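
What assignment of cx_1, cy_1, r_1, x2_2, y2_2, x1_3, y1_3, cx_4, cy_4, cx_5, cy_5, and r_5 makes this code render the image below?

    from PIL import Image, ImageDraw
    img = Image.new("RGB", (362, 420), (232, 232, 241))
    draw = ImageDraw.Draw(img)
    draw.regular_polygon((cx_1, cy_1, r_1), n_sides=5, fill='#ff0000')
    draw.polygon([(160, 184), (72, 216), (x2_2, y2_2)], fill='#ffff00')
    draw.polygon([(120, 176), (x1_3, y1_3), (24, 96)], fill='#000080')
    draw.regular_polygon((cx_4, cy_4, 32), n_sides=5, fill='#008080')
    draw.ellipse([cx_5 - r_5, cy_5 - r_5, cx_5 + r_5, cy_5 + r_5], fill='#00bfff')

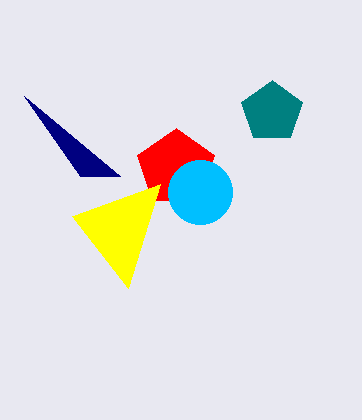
cx_1 = 176; cy_1 = 168; r_1 = 40; x2_2 = 128; y2_2 = 288; x1_3 = 80; y1_3 = 176; cx_4 = 272; cy_4 = 112; cx_5 = 200; cy_5 = 192; r_5 = 32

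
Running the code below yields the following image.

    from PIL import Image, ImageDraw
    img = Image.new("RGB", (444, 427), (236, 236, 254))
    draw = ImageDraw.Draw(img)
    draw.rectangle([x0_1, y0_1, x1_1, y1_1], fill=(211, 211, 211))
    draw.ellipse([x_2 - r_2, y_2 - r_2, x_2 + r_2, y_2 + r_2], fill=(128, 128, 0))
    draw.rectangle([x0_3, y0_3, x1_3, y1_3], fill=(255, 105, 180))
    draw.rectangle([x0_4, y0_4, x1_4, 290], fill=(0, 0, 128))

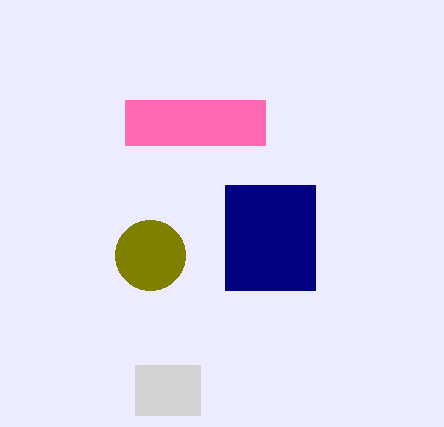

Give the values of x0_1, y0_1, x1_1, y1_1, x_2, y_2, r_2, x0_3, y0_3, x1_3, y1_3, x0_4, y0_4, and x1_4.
x0_1 = 135
y0_1 = 365
x1_1 = 200
y1_1 = 415
x_2 = 150
y_2 = 255
r_2 = 35
x0_3 = 125
y0_3 = 100
x1_3 = 265
y1_3 = 145
x0_4 = 225
y0_4 = 185
x1_4 = 315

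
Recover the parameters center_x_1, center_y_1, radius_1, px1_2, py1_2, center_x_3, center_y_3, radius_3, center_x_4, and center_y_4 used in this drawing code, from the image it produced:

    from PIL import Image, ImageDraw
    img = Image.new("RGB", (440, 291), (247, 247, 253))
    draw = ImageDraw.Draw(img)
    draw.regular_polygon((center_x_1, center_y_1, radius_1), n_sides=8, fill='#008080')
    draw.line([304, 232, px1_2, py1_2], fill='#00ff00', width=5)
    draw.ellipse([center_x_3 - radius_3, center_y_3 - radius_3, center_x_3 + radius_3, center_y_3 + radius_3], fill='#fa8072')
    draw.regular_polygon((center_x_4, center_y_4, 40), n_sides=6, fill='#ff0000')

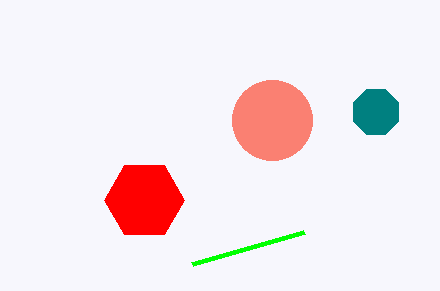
center_x_1 = 376; center_y_1 = 112; radius_1 = 24; px1_2 = 192; py1_2 = 264; center_x_3 = 272; center_y_3 = 120; radius_3 = 40; center_x_4 = 144; center_y_4 = 200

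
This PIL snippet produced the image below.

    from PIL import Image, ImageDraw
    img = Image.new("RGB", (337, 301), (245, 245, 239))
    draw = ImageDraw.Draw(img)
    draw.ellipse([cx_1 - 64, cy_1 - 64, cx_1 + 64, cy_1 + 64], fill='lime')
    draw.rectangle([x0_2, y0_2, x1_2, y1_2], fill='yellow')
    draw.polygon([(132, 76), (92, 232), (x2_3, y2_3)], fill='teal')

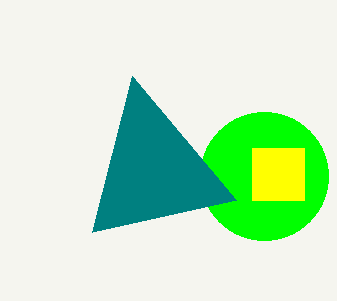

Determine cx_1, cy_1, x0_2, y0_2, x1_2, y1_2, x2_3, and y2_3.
cx_1 = 264
cy_1 = 176
x0_2 = 252
y0_2 = 148
x1_2 = 304
y1_2 = 200
x2_3 = 236
y2_3 = 200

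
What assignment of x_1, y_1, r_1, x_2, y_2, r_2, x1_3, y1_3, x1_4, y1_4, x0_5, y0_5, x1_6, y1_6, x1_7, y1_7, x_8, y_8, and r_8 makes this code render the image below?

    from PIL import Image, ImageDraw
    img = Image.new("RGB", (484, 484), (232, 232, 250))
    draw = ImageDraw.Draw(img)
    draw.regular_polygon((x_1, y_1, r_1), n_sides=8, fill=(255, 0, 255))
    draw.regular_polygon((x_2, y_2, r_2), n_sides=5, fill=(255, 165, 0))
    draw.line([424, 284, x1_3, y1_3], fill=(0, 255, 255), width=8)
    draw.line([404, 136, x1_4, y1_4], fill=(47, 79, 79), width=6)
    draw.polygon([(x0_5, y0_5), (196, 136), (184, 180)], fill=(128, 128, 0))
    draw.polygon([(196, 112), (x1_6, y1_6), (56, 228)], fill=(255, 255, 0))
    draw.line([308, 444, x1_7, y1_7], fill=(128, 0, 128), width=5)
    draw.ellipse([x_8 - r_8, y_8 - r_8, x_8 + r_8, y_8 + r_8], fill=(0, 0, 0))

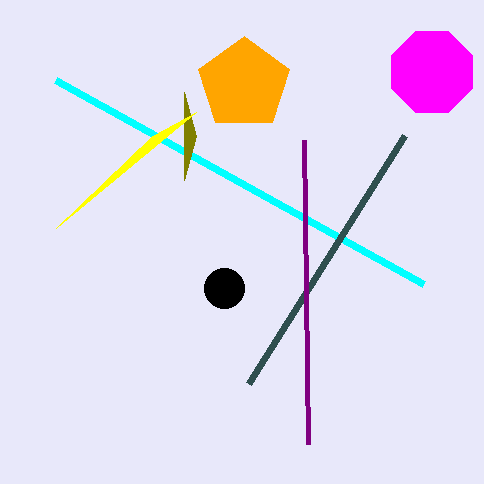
x_1 = 432
y_1 = 72
r_1 = 44
x_2 = 244
y_2 = 84
r_2 = 48
x1_3 = 56
y1_3 = 80
x1_4 = 248
y1_4 = 384
x0_5 = 184
y0_5 = 92
x1_6 = 152
y1_6 = 136
x1_7 = 304
y1_7 = 140
x_8 = 224
y_8 = 288
r_8 = 20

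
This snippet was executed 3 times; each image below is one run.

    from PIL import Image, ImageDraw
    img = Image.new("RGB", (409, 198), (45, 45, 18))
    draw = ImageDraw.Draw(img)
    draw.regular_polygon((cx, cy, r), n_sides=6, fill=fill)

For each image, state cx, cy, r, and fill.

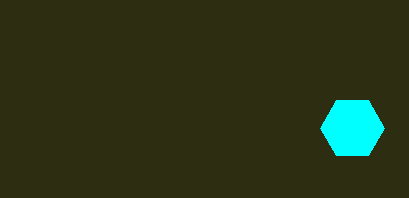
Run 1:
cx = 352
cy = 128
r = 32
fill = 'cyan'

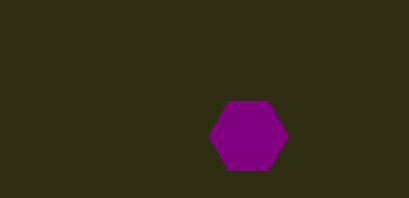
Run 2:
cx = 248, cy = 136, r = 40, fill = 'purple'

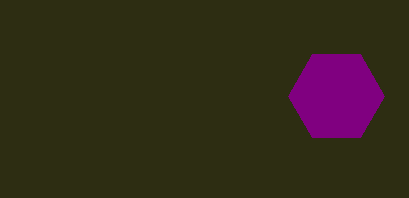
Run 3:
cx = 336
cy = 96
r = 48
fill = 'purple'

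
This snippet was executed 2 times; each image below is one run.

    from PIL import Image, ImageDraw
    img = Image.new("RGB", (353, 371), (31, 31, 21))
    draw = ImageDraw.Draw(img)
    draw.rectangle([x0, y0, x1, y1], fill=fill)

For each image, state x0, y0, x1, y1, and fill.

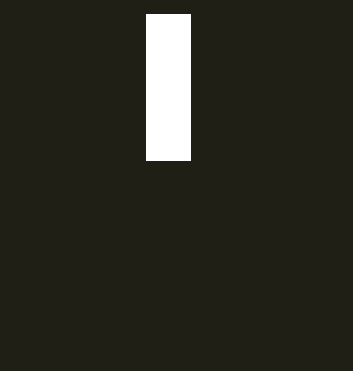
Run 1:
x0 = 146; y0 = 14; x1 = 190; y1 = 160; fill = 'white'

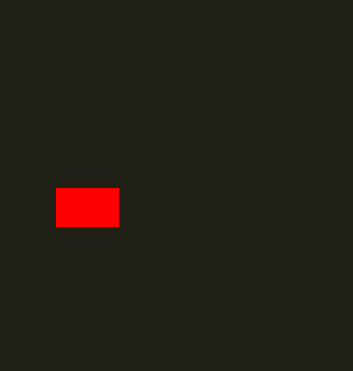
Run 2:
x0 = 56, y0 = 188, x1 = 118, y1 = 226, fill = 'red'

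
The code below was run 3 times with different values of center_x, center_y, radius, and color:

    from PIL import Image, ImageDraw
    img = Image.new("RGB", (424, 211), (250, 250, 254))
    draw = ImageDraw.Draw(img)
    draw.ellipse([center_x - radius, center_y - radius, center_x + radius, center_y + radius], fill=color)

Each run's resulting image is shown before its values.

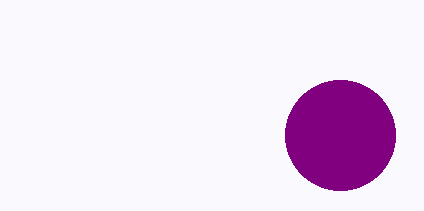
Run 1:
center_x = 340
center_y = 135
radius = 55
color = 'purple'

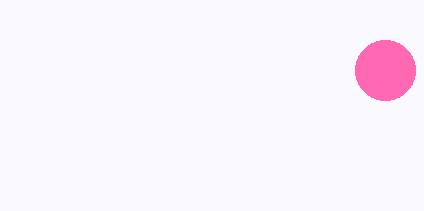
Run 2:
center_x = 385
center_y = 70
radius = 30
color = 'hotpink'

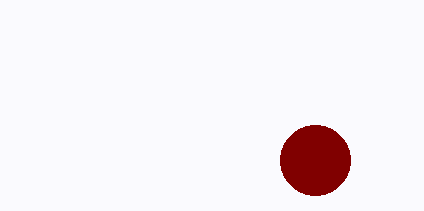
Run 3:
center_x = 315, center_y = 160, radius = 35, color = 'maroon'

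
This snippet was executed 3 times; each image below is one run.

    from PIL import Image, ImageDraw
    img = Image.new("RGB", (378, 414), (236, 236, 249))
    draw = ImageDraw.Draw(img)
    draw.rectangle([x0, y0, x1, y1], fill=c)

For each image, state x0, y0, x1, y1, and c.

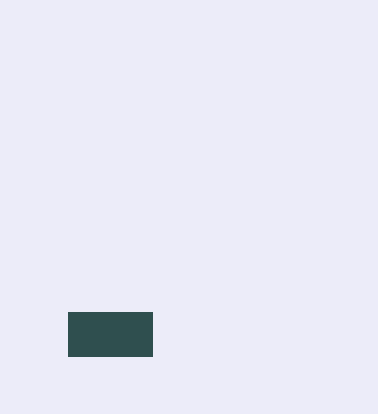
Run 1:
x0 = 68, y0 = 312, x1 = 152, y1 = 356, c = 'darkslategray'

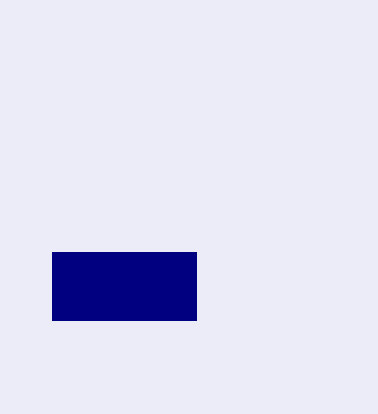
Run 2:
x0 = 52, y0 = 252, x1 = 196, y1 = 320, c = 'navy'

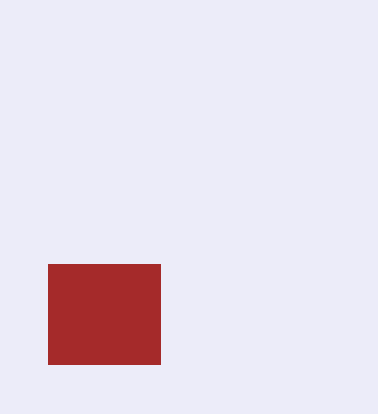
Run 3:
x0 = 48; y0 = 264; x1 = 160; y1 = 364; c = 'brown'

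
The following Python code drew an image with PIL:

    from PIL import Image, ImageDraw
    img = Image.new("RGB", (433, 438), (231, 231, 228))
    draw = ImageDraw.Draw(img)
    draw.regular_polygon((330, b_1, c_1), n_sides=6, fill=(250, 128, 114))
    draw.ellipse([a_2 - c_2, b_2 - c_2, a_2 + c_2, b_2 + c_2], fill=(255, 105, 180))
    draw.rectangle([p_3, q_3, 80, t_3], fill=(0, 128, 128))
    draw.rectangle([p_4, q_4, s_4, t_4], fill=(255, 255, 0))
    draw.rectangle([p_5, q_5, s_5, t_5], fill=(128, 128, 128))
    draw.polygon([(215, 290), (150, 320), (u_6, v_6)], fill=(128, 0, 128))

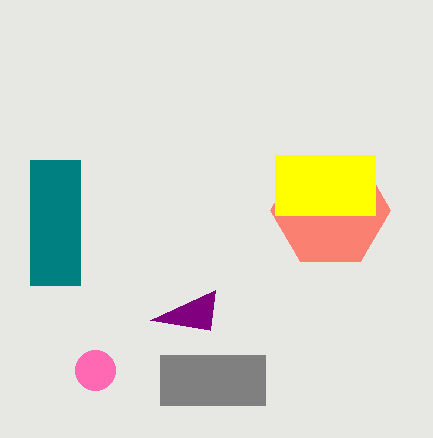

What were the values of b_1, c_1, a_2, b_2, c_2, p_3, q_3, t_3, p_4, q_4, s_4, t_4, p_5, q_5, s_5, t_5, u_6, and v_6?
b_1 = 210
c_1 = 60
a_2 = 95
b_2 = 370
c_2 = 20
p_3 = 30
q_3 = 160
t_3 = 285
p_4 = 275
q_4 = 155
s_4 = 375
t_4 = 215
p_5 = 160
q_5 = 355
s_5 = 265
t_5 = 405
u_6 = 210
v_6 = 330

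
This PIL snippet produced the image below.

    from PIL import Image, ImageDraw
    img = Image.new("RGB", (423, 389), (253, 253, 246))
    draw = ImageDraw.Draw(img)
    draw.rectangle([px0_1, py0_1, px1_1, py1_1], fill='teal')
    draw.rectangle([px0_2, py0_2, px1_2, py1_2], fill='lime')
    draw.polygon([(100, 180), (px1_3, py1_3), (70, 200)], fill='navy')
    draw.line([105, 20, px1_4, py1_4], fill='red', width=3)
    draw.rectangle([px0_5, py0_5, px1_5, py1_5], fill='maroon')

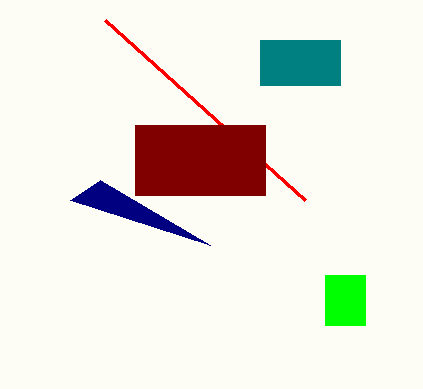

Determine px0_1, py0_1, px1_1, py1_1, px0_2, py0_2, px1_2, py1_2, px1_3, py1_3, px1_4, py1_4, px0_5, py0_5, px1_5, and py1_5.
px0_1 = 260
py0_1 = 40
px1_1 = 340
py1_1 = 85
px0_2 = 325
py0_2 = 275
px1_2 = 365
py1_2 = 325
px1_3 = 210
py1_3 = 245
px1_4 = 305
py1_4 = 200
px0_5 = 135
py0_5 = 125
px1_5 = 265
py1_5 = 195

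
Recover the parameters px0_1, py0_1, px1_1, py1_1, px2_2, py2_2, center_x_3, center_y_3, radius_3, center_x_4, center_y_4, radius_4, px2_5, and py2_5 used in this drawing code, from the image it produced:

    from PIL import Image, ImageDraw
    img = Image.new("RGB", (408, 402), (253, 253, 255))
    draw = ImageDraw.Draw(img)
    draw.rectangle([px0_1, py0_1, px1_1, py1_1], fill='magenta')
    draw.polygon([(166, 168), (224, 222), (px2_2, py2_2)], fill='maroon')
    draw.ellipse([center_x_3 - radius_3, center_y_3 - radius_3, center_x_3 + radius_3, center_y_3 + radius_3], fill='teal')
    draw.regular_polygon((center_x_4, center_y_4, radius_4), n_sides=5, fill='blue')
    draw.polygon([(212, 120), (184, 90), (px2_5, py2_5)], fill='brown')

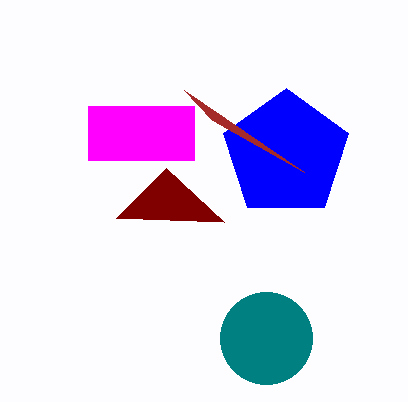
px0_1 = 88; py0_1 = 106; px1_1 = 194; py1_1 = 160; px2_2 = 116; py2_2 = 218; center_x_3 = 266; center_y_3 = 338; radius_3 = 46; center_x_4 = 286; center_y_4 = 154; radius_4 = 66; px2_5 = 304; py2_5 = 172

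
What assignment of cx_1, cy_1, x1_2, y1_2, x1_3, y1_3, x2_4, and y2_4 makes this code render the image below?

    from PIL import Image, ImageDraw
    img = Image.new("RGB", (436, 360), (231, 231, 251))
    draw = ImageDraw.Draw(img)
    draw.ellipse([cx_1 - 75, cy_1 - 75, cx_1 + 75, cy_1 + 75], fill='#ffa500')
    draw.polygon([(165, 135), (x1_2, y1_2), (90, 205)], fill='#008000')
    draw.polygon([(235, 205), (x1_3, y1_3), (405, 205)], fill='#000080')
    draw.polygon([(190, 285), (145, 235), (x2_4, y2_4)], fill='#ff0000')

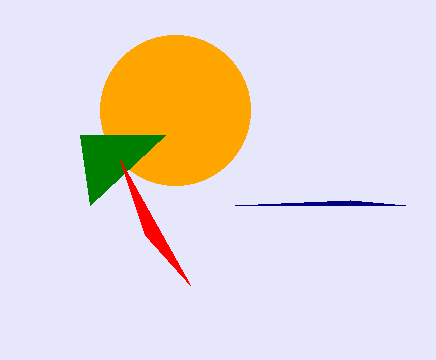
cx_1 = 175
cy_1 = 110
x1_2 = 80
y1_2 = 135
x1_3 = 350
y1_3 = 200
x2_4 = 120
y2_4 = 160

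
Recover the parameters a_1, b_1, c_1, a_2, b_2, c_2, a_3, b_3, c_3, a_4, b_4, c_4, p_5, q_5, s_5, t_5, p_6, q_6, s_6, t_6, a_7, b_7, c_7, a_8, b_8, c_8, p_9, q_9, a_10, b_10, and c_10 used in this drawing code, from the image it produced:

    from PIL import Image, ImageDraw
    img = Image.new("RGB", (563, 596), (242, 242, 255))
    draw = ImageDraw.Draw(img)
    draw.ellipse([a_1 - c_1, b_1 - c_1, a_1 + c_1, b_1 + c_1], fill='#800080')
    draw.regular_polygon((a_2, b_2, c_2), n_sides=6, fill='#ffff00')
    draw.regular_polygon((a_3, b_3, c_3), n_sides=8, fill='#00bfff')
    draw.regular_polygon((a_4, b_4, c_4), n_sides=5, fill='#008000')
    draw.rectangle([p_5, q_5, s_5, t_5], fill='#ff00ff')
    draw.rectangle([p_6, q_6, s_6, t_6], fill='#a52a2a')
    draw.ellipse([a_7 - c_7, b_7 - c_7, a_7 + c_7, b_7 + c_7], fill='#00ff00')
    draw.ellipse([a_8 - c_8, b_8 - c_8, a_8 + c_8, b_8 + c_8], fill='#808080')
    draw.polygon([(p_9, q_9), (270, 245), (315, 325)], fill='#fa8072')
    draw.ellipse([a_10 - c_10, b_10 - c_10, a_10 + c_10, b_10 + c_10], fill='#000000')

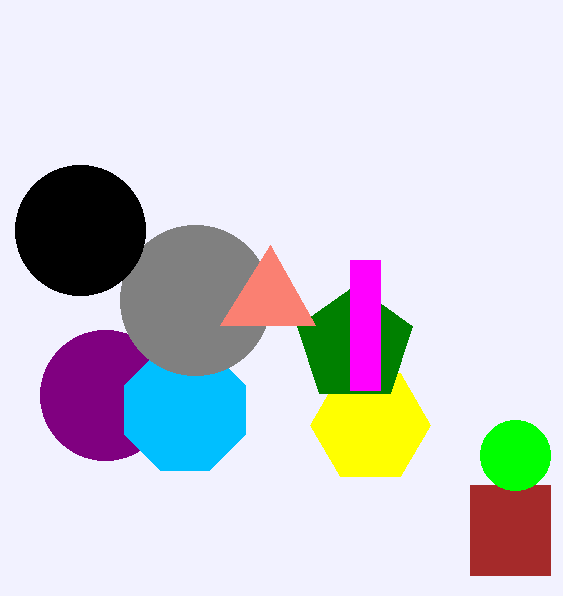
a_1 = 105; b_1 = 395; c_1 = 65; a_2 = 370; b_2 = 425; c_2 = 60; a_3 = 185; b_3 = 410; c_3 = 65; a_4 = 355; b_4 = 345; c_4 = 60; p_5 = 350; q_5 = 260; s_5 = 380; t_5 = 390; p_6 = 470; q_6 = 485; s_6 = 550; t_6 = 575; a_7 = 515; b_7 = 455; c_7 = 35; a_8 = 195; b_8 = 300; c_8 = 75; p_9 = 220; q_9 = 325; a_10 = 80; b_10 = 230; c_10 = 65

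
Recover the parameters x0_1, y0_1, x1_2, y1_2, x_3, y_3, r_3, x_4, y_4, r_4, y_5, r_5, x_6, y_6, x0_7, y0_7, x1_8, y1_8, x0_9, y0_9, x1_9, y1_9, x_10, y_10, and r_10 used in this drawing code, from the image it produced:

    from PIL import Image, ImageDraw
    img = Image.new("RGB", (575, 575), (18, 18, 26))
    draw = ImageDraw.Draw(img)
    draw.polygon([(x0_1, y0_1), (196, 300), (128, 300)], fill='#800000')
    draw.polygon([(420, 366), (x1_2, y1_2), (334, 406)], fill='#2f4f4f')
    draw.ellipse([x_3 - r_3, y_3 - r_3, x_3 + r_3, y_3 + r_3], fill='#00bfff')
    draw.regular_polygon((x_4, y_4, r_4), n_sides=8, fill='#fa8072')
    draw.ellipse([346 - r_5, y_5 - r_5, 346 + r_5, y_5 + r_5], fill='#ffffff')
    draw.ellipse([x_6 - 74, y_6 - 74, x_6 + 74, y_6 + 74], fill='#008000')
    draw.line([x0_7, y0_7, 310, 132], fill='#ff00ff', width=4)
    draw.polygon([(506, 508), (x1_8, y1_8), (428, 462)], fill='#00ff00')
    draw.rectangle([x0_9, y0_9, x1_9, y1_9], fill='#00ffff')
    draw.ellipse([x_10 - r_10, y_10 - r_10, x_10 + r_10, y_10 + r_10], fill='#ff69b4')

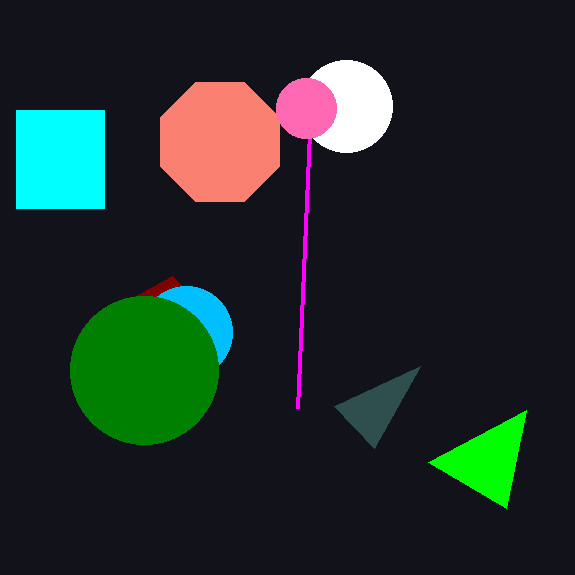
x0_1 = 172
y0_1 = 276
x1_2 = 374
y1_2 = 448
x_3 = 186
y_3 = 332
r_3 = 46
x_4 = 220
y_4 = 142
r_4 = 64
y_5 = 106
r_5 = 46
x_6 = 144
y_6 = 370
x0_7 = 298
y0_7 = 408
x1_8 = 526
y1_8 = 410
x0_9 = 16
y0_9 = 110
x1_9 = 104
y1_9 = 208
x_10 = 306
y_10 = 108
r_10 = 30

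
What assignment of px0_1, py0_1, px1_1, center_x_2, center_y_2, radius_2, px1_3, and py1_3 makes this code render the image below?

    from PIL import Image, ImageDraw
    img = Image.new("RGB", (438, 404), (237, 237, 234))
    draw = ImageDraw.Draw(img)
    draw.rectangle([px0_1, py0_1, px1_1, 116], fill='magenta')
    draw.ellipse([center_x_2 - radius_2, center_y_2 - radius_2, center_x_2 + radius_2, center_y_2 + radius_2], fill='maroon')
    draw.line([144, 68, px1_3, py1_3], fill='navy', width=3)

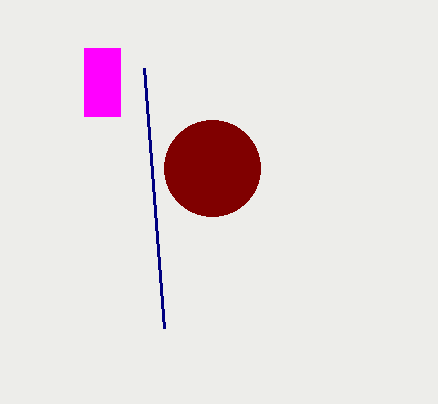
px0_1 = 84
py0_1 = 48
px1_1 = 120
center_x_2 = 212
center_y_2 = 168
radius_2 = 48
px1_3 = 164
py1_3 = 328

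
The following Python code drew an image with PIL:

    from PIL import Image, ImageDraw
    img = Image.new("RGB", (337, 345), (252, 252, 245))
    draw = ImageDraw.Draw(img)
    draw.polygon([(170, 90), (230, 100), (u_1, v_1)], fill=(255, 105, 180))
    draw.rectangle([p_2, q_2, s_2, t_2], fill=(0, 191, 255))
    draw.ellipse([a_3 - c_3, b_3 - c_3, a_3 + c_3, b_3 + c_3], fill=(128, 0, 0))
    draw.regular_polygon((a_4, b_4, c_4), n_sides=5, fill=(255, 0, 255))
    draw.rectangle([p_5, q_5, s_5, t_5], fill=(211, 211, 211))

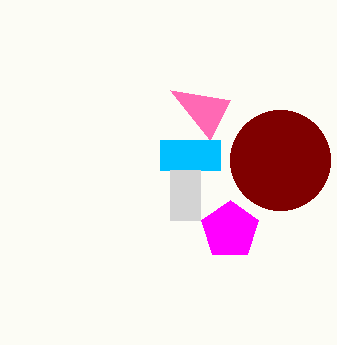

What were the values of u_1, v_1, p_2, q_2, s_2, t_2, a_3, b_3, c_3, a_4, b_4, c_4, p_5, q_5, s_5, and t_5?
u_1 = 210, v_1 = 140, p_2 = 160, q_2 = 140, s_2 = 220, t_2 = 170, a_3 = 280, b_3 = 160, c_3 = 50, a_4 = 230, b_4 = 230, c_4 = 30, p_5 = 170, q_5 = 170, s_5 = 200, t_5 = 220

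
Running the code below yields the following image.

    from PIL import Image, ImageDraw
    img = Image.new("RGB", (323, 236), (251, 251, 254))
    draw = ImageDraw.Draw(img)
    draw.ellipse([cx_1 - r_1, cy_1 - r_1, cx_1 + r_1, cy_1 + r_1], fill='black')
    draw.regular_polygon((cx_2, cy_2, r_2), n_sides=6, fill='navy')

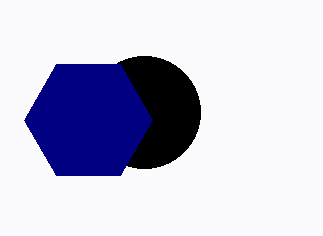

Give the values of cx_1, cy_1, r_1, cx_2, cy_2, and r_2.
cx_1 = 144; cy_1 = 112; r_1 = 56; cx_2 = 88; cy_2 = 120; r_2 = 64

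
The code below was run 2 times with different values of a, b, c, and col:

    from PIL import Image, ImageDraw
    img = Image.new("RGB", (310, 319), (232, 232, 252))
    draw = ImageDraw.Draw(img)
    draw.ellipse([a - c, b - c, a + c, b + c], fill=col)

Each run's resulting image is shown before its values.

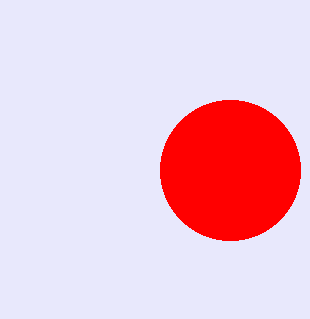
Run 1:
a = 230
b = 170
c = 70
col = 'red'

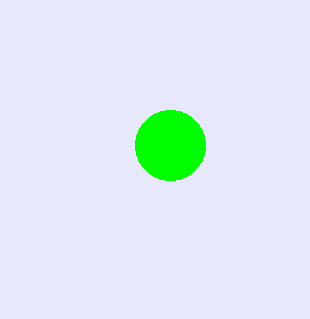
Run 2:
a = 170
b = 145
c = 35
col = 'lime'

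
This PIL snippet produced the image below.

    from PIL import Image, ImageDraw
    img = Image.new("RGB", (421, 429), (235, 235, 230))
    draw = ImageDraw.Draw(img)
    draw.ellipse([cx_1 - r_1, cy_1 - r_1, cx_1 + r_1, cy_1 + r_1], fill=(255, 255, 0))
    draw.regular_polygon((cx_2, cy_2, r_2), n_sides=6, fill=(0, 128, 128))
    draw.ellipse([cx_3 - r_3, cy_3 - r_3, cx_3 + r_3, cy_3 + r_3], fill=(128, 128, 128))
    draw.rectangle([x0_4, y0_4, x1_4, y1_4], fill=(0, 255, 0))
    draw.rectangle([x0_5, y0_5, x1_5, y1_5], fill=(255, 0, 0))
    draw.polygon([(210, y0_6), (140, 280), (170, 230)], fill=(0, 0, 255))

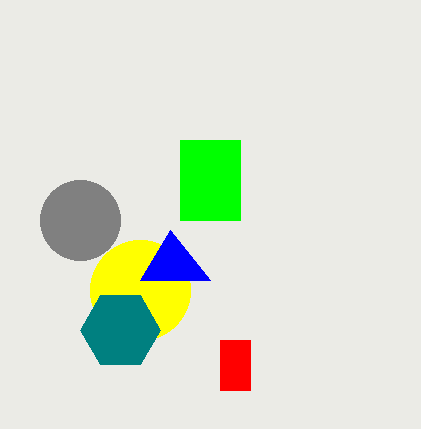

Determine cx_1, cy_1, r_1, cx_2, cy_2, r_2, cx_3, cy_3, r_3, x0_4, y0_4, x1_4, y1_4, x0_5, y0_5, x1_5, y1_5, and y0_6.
cx_1 = 140, cy_1 = 290, r_1 = 50, cx_2 = 120, cy_2 = 330, r_2 = 40, cx_3 = 80, cy_3 = 220, r_3 = 40, x0_4 = 180, y0_4 = 140, x1_4 = 240, y1_4 = 220, x0_5 = 220, y0_5 = 340, x1_5 = 250, y1_5 = 390, y0_6 = 280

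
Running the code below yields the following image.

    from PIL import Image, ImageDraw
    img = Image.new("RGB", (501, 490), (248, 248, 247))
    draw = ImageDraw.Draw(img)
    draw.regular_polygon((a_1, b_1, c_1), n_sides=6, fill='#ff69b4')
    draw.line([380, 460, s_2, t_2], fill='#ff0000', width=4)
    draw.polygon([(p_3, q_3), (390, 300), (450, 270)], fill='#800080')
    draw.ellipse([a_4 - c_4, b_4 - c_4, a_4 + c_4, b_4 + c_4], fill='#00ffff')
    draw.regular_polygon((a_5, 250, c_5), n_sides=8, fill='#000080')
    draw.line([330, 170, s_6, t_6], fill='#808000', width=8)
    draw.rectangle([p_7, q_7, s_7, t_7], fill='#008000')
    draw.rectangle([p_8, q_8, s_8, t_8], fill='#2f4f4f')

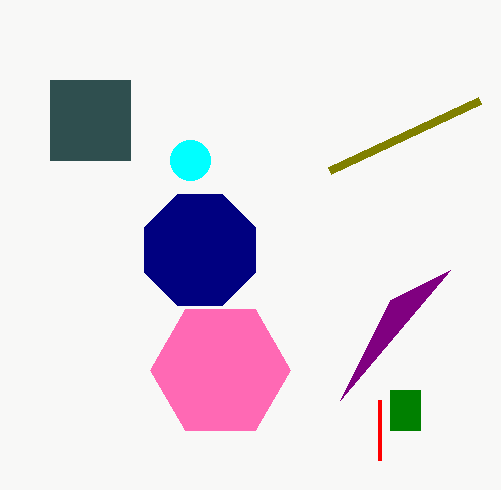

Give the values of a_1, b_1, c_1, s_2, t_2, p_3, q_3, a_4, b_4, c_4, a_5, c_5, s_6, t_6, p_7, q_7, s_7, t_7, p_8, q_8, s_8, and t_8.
a_1 = 220, b_1 = 370, c_1 = 70, s_2 = 380, t_2 = 400, p_3 = 340, q_3 = 400, a_4 = 190, b_4 = 160, c_4 = 20, a_5 = 200, c_5 = 60, s_6 = 480, t_6 = 100, p_7 = 390, q_7 = 390, s_7 = 420, t_7 = 430, p_8 = 50, q_8 = 80, s_8 = 130, t_8 = 160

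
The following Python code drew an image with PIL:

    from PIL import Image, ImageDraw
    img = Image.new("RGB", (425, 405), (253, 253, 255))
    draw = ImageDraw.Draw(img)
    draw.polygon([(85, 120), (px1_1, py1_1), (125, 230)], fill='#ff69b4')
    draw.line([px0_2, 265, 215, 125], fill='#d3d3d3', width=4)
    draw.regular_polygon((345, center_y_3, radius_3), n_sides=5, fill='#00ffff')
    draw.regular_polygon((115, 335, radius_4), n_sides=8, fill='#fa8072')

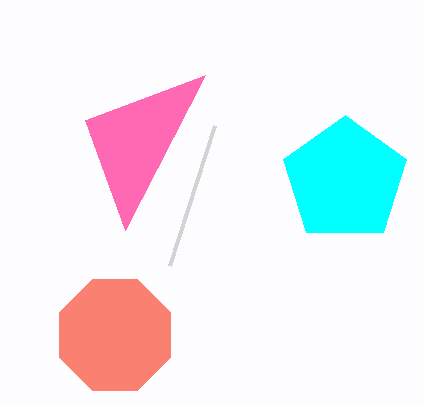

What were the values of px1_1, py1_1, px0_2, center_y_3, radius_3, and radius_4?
px1_1 = 205; py1_1 = 75; px0_2 = 170; center_y_3 = 180; radius_3 = 65; radius_4 = 60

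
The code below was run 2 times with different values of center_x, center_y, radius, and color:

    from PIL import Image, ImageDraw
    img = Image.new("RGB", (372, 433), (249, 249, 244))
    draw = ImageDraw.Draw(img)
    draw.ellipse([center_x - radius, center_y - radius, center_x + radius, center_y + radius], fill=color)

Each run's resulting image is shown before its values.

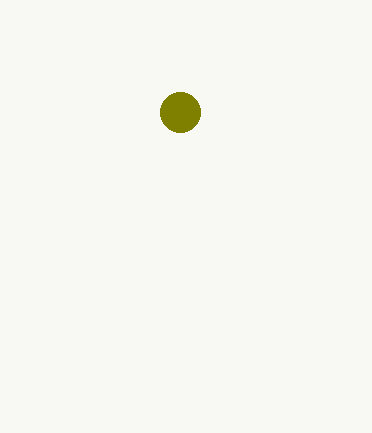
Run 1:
center_x = 180
center_y = 112
radius = 20
color = 'olive'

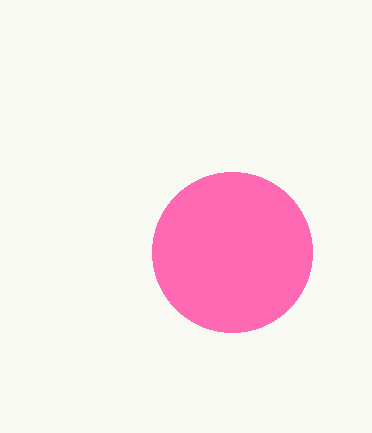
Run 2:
center_x = 232; center_y = 252; radius = 80; color = 'hotpink'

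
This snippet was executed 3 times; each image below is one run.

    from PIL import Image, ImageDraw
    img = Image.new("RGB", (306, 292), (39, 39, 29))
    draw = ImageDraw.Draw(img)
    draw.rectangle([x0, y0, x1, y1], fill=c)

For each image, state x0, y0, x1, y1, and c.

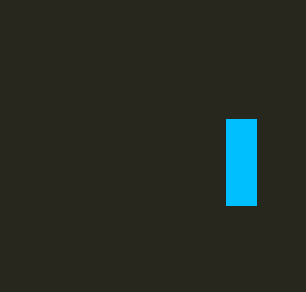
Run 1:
x0 = 226, y0 = 119, x1 = 256, y1 = 205, c = 'deepskyblue'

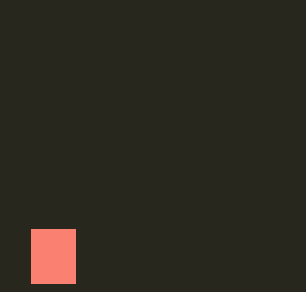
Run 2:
x0 = 31, y0 = 229, x1 = 75, y1 = 283, c = 'salmon'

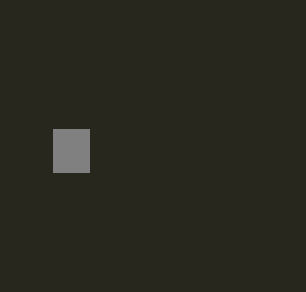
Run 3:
x0 = 53
y0 = 129
x1 = 89
y1 = 172
c = 'gray'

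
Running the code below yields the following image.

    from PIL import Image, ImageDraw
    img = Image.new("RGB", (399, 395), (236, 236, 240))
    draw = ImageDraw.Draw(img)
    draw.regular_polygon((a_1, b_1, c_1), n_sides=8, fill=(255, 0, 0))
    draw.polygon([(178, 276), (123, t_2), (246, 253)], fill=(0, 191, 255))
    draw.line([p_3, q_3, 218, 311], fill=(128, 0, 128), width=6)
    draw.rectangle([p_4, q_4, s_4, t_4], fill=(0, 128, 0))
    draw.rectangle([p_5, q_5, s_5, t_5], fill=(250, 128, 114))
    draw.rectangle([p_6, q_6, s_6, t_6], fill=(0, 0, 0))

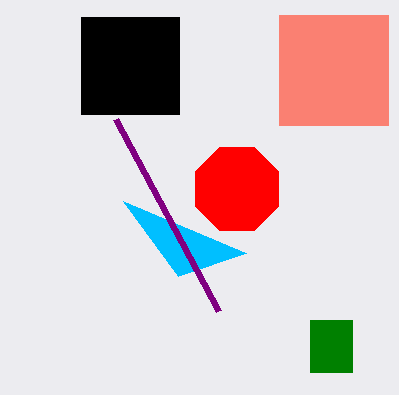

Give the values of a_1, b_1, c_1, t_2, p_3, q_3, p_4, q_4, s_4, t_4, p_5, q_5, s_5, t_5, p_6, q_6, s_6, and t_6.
a_1 = 237; b_1 = 189; c_1 = 45; t_2 = 201; p_3 = 115; q_3 = 119; p_4 = 310; q_4 = 320; s_4 = 352; t_4 = 372; p_5 = 279; q_5 = 15; s_5 = 388; t_5 = 125; p_6 = 81; q_6 = 17; s_6 = 179; t_6 = 114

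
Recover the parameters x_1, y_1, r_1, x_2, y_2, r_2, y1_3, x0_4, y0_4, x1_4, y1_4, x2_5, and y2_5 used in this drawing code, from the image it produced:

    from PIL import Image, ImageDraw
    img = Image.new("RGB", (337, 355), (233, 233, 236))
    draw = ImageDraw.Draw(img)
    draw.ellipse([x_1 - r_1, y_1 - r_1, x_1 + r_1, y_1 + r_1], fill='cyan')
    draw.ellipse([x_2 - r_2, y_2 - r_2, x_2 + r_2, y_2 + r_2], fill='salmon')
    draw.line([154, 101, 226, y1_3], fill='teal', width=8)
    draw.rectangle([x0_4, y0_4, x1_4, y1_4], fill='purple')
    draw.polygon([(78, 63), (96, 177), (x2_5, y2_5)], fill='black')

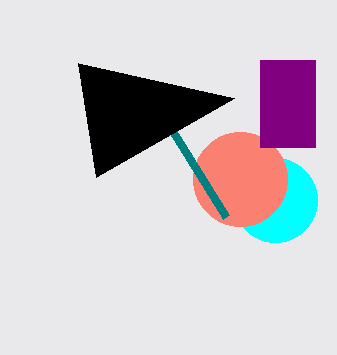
x_1 = 275; y_1 = 200; r_1 = 42; x_2 = 240; y_2 = 179; r_2 = 47; y1_3 = 217; x0_4 = 260; y0_4 = 60; x1_4 = 315; y1_4 = 147; x2_5 = 234; y2_5 = 98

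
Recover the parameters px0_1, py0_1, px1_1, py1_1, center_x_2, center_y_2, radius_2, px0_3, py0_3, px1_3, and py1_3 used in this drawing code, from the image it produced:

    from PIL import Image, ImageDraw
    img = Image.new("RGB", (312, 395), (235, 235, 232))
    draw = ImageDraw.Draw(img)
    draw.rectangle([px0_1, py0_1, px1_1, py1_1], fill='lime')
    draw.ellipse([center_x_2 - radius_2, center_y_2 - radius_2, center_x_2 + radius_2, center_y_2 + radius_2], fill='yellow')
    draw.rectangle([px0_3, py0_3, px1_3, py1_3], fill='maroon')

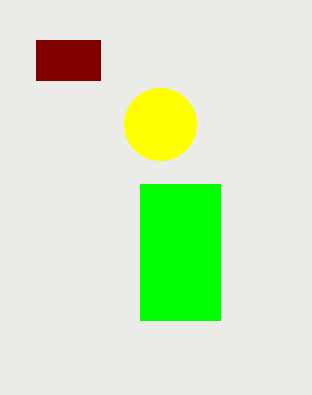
px0_1 = 140, py0_1 = 184, px1_1 = 220, py1_1 = 320, center_x_2 = 160, center_y_2 = 124, radius_2 = 36, px0_3 = 36, py0_3 = 40, px1_3 = 100, py1_3 = 80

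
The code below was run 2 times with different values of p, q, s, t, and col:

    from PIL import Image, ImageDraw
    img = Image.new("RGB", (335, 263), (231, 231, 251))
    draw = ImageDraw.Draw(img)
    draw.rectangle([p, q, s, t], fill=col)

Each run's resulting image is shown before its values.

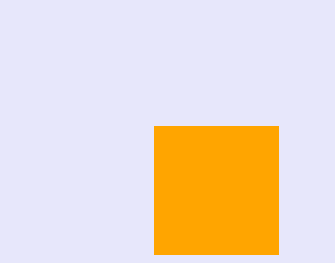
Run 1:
p = 154, q = 126, s = 278, t = 254, col = 'orange'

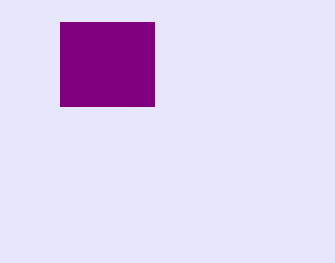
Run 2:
p = 60; q = 22; s = 154; t = 106; col = 'purple'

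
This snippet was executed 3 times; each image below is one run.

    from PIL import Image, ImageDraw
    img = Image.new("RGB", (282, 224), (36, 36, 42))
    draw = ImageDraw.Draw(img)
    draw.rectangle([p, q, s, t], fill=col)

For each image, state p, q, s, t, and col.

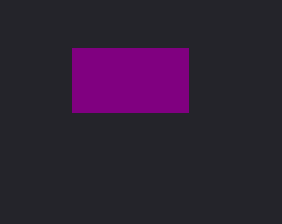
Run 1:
p = 72, q = 48, s = 188, t = 112, col = 'purple'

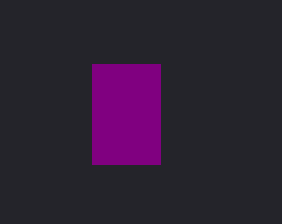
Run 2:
p = 92
q = 64
s = 160
t = 164
col = 'purple'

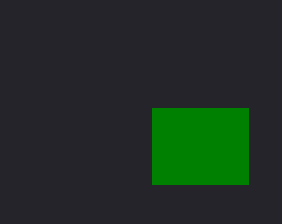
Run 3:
p = 152
q = 108
s = 248
t = 184
col = 'green'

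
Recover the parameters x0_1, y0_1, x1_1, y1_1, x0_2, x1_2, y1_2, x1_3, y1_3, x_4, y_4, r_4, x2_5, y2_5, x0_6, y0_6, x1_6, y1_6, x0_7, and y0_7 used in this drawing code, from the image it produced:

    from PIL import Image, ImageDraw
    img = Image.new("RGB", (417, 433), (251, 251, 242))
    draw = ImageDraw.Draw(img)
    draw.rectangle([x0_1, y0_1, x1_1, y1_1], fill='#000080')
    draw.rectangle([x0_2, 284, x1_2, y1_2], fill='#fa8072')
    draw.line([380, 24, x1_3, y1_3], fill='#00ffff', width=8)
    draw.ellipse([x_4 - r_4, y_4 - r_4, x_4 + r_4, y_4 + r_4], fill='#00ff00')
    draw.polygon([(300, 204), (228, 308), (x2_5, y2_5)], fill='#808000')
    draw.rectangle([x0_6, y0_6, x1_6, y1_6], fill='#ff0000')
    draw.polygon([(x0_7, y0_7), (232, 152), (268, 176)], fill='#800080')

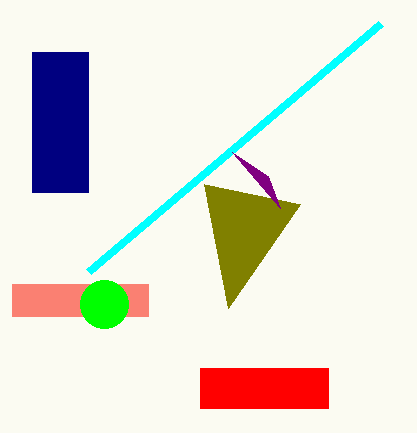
x0_1 = 32; y0_1 = 52; x1_1 = 88; y1_1 = 192; x0_2 = 12; x1_2 = 148; y1_2 = 316; x1_3 = 88; y1_3 = 272; x_4 = 104; y_4 = 304; r_4 = 24; x2_5 = 204; y2_5 = 184; x0_6 = 200; y0_6 = 368; x1_6 = 328; y1_6 = 408; x0_7 = 280; y0_7 = 208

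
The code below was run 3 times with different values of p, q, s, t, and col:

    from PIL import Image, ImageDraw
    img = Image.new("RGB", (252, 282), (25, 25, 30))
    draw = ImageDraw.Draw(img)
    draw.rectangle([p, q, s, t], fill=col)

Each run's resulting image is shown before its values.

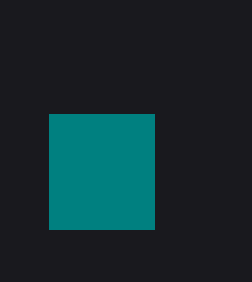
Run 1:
p = 49; q = 114; s = 154; t = 229; col = 'teal'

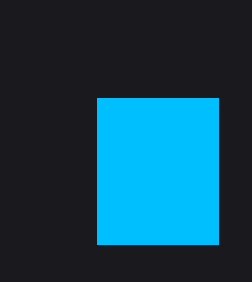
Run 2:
p = 97
q = 98
s = 218
t = 244
col = 'deepskyblue'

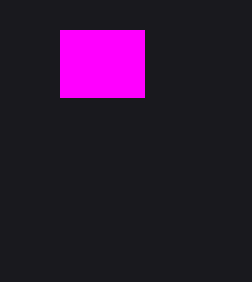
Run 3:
p = 60; q = 30; s = 144; t = 97; col = 'magenta'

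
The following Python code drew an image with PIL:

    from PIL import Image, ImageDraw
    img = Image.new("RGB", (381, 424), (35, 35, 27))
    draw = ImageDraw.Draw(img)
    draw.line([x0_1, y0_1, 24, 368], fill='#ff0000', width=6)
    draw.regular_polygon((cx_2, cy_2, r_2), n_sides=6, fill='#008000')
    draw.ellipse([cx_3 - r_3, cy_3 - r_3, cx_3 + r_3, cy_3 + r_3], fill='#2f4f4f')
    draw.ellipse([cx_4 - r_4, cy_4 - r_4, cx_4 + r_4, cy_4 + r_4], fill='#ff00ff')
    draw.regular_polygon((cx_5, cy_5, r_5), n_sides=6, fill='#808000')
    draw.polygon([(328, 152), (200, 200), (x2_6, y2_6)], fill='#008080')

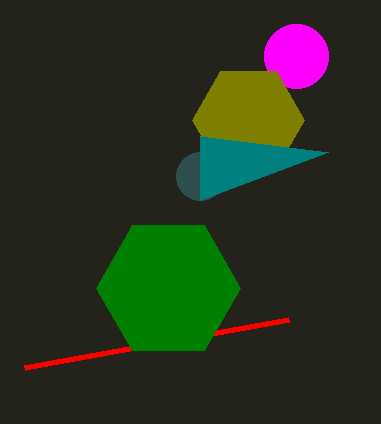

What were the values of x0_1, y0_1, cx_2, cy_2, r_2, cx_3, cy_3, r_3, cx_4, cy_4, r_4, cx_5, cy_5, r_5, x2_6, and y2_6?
x0_1 = 288; y0_1 = 320; cx_2 = 168; cy_2 = 288; r_2 = 72; cx_3 = 200; cy_3 = 176; r_3 = 24; cx_4 = 296; cy_4 = 56; r_4 = 32; cx_5 = 248; cy_5 = 120; r_5 = 56; x2_6 = 200; y2_6 = 136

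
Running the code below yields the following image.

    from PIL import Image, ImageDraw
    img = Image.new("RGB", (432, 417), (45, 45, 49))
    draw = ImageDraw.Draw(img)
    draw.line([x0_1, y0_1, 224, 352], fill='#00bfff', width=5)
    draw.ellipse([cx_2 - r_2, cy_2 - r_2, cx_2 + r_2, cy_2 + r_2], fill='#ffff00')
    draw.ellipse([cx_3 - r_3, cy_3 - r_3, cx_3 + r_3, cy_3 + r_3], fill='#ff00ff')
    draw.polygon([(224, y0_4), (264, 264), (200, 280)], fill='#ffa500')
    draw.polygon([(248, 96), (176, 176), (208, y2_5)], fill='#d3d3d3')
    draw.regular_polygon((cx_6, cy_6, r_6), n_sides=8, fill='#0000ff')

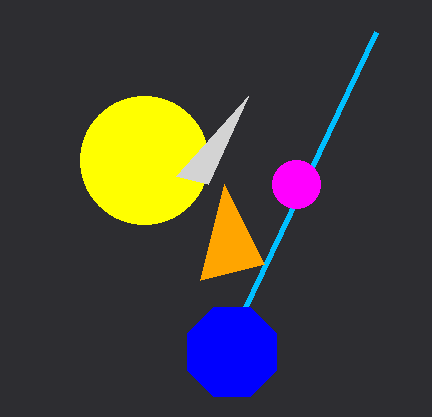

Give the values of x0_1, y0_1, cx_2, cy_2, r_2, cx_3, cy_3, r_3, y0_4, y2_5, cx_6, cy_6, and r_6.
x0_1 = 376; y0_1 = 32; cx_2 = 144; cy_2 = 160; r_2 = 64; cx_3 = 296; cy_3 = 184; r_3 = 24; y0_4 = 184; y2_5 = 184; cx_6 = 232; cy_6 = 352; r_6 = 48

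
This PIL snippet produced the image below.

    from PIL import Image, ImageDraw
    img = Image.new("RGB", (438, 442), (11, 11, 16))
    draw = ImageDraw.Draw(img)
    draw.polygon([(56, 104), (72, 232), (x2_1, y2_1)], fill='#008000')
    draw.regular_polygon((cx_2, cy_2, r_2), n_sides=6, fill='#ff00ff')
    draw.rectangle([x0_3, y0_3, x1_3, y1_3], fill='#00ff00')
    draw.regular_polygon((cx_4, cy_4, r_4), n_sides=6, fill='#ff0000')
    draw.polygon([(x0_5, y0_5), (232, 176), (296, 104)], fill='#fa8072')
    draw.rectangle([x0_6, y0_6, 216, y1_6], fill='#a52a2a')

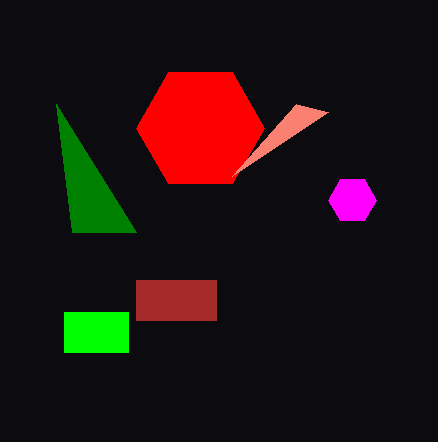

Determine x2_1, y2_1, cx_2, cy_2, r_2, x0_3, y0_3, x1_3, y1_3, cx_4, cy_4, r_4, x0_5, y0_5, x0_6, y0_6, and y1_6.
x2_1 = 136, y2_1 = 232, cx_2 = 352, cy_2 = 200, r_2 = 24, x0_3 = 64, y0_3 = 312, x1_3 = 128, y1_3 = 352, cx_4 = 200, cy_4 = 128, r_4 = 64, x0_5 = 328, y0_5 = 112, x0_6 = 136, y0_6 = 280, y1_6 = 320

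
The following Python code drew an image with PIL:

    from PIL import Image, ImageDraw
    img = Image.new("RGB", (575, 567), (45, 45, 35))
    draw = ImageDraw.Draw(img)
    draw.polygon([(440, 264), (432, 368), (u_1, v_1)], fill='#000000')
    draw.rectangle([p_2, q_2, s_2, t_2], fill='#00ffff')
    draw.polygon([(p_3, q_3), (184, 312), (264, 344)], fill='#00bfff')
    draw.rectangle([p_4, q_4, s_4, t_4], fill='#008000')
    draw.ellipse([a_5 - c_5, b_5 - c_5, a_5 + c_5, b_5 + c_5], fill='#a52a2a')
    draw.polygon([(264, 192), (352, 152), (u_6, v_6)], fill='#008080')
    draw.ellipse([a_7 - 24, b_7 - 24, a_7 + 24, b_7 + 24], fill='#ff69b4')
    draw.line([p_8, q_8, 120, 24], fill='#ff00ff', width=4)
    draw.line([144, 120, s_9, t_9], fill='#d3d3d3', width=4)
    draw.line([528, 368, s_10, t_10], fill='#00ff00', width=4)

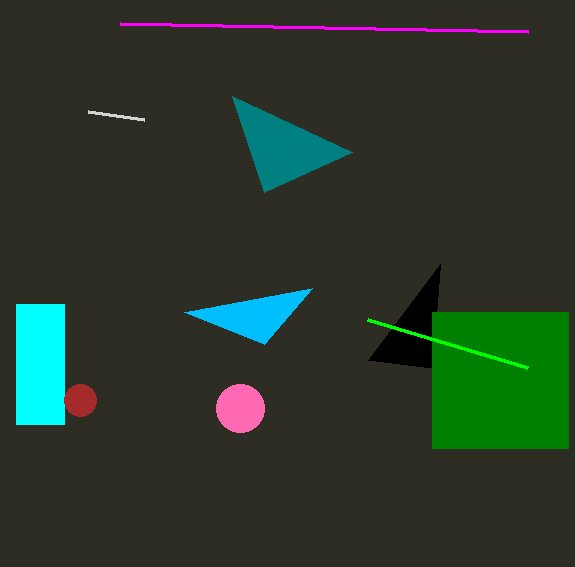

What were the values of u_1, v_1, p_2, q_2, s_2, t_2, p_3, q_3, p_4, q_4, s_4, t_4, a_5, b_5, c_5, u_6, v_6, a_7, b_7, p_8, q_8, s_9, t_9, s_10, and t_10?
u_1 = 368, v_1 = 360, p_2 = 16, q_2 = 304, s_2 = 64, t_2 = 424, p_3 = 312, q_3 = 288, p_4 = 432, q_4 = 312, s_4 = 568, t_4 = 448, a_5 = 80, b_5 = 400, c_5 = 16, u_6 = 232, v_6 = 96, a_7 = 240, b_7 = 408, p_8 = 528, q_8 = 32, s_9 = 88, t_9 = 112, s_10 = 368, t_10 = 320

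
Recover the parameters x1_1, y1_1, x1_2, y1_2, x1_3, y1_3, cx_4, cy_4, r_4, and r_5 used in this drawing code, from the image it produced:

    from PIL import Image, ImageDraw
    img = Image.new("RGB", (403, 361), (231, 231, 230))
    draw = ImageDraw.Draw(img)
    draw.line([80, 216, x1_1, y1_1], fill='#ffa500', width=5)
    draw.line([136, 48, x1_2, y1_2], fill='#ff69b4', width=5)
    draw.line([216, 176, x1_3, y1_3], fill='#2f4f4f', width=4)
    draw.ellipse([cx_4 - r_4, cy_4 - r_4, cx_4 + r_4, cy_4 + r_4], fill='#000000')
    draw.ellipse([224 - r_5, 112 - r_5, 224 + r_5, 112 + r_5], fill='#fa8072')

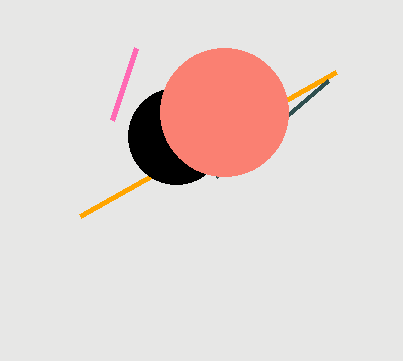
x1_1 = 336, y1_1 = 72, x1_2 = 112, y1_2 = 120, x1_3 = 328, y1_3 = 80, cx_4 = 176, cy_4 = 136, r_4 = 48, r_5 = 64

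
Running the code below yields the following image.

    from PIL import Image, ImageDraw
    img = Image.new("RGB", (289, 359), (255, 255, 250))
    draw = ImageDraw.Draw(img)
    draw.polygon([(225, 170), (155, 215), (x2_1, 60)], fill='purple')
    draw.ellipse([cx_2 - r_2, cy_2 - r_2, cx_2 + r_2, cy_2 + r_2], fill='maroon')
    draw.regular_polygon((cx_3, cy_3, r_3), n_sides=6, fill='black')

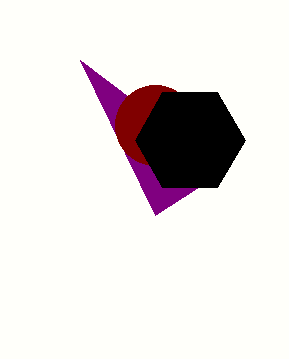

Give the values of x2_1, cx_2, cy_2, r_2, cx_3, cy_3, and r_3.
x2_1 = 80
cx_2 = 155
cy_2 = 125
r_2 = 40
cx_3 = 190
cy_3 = 140
r_3 = 55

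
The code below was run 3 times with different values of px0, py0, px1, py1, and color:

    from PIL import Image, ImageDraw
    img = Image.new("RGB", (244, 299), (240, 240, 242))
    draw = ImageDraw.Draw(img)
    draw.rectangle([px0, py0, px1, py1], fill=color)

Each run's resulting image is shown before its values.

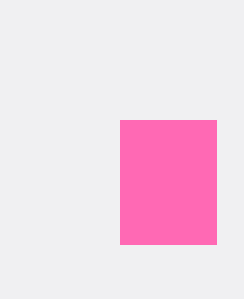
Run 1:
px0 = 120, py0 = 120, px1 = 216, py1 = 244, color = 'hotpink'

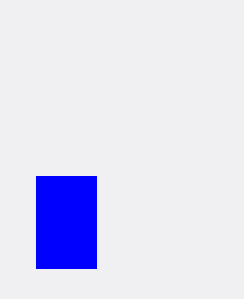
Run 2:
px0 = 36, py0 = 176, px1 = 96, py1 = 268, color = 'blue'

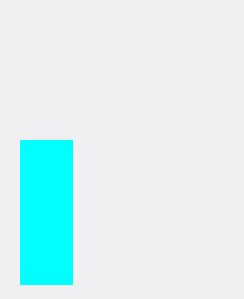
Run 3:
px0 = 20
py0 = 140
px1 = 72
py1 = 284
color = 'cyan'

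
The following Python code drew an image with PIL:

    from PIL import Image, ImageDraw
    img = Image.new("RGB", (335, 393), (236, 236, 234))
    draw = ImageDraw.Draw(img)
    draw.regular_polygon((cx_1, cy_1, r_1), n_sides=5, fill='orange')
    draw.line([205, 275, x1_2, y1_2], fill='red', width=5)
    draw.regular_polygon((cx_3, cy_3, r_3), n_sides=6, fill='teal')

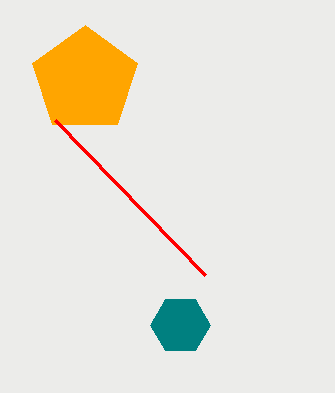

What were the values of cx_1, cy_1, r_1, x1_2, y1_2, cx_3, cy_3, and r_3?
cx_1 = 85; cy_1 = 80; r_1 = 55; x1_2 = 55; y1_2 = 120; cx_3 = 180; cy_3 = 325; r_3 = 30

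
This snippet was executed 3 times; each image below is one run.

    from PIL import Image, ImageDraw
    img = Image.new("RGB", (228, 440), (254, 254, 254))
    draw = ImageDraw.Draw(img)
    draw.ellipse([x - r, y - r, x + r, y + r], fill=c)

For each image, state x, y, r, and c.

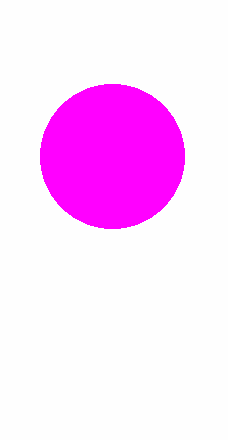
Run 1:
x = 112; y = 156; r = 72; c = 'magenta'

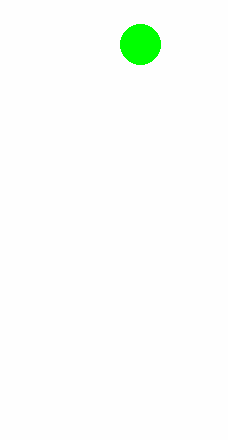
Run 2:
x = 140; y = 44; r = 20; c = 'lime'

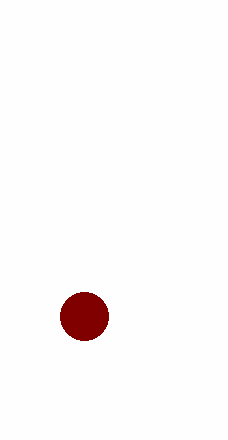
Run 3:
x = 84, y = 316, r = 24, c = 'maroon'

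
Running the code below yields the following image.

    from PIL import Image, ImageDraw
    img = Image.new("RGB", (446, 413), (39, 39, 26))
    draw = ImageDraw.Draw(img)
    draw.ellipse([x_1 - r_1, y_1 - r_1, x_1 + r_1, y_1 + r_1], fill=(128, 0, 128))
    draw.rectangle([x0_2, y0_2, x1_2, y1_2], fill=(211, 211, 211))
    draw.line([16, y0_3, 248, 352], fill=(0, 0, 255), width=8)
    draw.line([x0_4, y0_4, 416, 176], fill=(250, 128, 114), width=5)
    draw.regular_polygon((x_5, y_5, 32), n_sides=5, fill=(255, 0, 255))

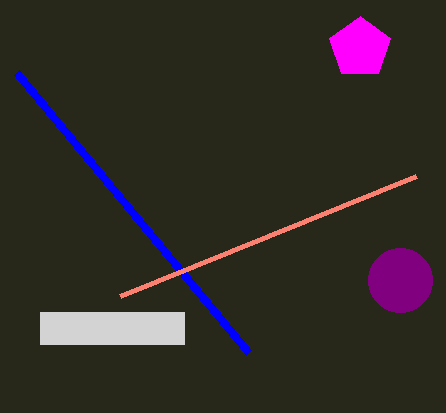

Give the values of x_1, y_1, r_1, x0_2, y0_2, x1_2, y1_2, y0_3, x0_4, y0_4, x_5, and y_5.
x_1 = 400; y_1 = 280; r_1 = 32; x0_2 = 40; y0_2 = 312; x1_2 = 184; y1_2 = 344; y0_3 = 72; x0_4 = 120; y0_4 = 296; x_5 = 360; y_5 = 48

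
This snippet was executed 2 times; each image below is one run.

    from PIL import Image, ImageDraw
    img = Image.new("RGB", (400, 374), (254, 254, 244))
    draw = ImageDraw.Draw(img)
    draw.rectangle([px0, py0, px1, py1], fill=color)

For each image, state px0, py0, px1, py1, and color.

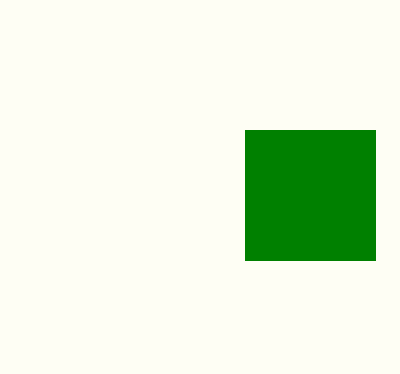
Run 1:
px0 = 245; py0 = 130; px1 = 375; py1 = 260; color = 'green'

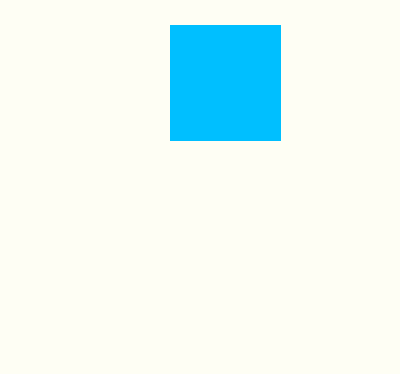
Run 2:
px0 = 170; py0 = 25; px1 = 280; py1 = 140; color = 'deepskyblue'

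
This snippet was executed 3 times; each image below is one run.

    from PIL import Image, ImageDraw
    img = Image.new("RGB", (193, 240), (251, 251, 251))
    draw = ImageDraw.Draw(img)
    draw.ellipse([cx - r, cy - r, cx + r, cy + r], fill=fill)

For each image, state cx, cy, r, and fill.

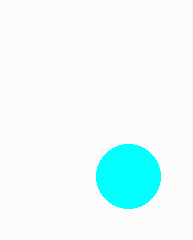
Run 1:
cx = 128
cy = 176
r = 32
fill = 'cyan'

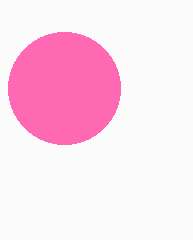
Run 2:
cx = 64; cy = 88; r = 56; fill = 'hotpink'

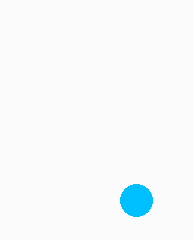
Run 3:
cx = 136
cy = 200
r = 16
fill = 'deepskyblue'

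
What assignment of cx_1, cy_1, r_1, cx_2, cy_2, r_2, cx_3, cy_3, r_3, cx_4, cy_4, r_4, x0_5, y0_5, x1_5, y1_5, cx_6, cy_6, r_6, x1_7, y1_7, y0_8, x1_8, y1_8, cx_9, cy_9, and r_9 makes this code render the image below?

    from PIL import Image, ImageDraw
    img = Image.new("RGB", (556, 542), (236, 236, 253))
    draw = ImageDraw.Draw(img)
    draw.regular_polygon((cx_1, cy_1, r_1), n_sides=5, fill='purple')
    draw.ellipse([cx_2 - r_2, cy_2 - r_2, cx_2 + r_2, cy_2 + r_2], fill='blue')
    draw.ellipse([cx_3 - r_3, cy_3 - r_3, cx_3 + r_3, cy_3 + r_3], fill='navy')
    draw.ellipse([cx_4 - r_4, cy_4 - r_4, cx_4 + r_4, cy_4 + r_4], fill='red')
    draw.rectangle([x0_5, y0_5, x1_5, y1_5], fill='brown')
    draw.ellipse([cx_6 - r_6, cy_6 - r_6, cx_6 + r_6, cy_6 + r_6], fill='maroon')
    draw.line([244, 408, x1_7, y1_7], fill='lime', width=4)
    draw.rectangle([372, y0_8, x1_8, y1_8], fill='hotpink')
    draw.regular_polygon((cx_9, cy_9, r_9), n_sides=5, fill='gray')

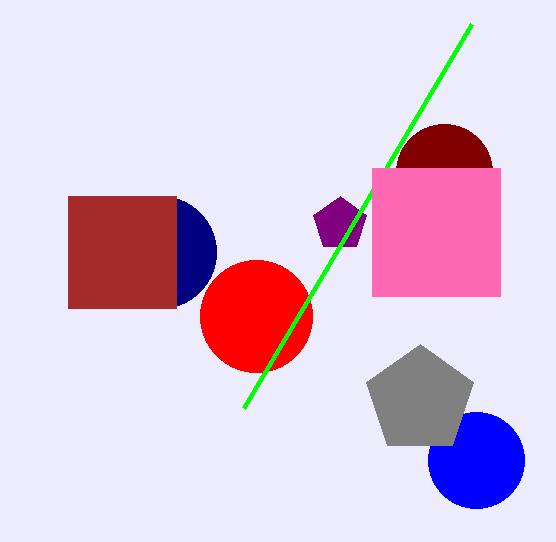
cx_1 = 340; cy_1 = 224; r_1 = 28; cx_2 = 476; cy_2 = 460; r_2 = 48; cx_3 = 160; cy_3 = 252; r_3 = 56; cx_4 = 256; cy_4 = 316; r_4 = 56; x0_5 = 68; y0_5 = 196; x1_5 = 176; y1_5 = 308; cx_6 = 444; cy_6 = 172; r_6 = 48; x1_7 = 472; y1_7 = 24; y0_8 = 168; x1_8 = 500; y1_8 = 296; cx_9 = 420; cy_9 = 400; r_9 = 56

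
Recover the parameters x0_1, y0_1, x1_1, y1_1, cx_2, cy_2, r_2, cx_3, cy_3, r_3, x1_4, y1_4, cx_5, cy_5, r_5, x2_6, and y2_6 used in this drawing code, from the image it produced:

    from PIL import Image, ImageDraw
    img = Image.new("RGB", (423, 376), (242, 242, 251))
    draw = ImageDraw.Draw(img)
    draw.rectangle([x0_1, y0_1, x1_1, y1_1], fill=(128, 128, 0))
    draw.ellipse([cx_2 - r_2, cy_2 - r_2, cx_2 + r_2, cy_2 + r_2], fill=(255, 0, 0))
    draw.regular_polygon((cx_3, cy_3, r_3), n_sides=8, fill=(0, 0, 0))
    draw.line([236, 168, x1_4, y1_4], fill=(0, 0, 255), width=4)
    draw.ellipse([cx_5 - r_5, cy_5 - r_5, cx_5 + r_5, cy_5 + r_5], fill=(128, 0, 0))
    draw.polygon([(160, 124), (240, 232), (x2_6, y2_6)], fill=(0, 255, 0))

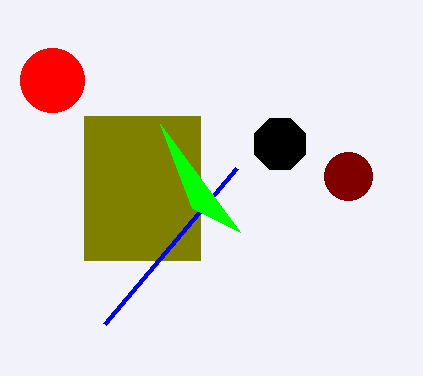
x0_1 = 84, y0_1 = 116, x1_1 = 200, y1_1 = 260, cx_2 = 52, cy_2 = 80, r_2 = 32, cx_3 = 280, cy_3 = 144, r_3 = 28, x1_4 = 104, y1_4 = 324, cx_5 = 348, cy_5 = 176, r_5 = 24, x2_6 = 192, y2_6 = 208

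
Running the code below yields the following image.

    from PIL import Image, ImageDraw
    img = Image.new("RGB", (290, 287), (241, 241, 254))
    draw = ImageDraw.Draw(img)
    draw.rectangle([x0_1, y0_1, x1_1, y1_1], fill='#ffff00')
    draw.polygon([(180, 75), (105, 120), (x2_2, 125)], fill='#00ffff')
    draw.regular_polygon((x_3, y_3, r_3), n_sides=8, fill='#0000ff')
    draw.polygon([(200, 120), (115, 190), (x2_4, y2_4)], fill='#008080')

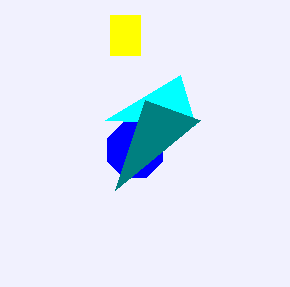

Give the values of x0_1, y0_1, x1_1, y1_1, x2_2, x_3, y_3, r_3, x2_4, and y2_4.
x0_1 = 110; y0_1 = 15; x1_1 = 140; y1_1 = 55; x2_2 = 195; x_3 = 135; y_3 = 150; r_3 = 30; x2_4 = 145; y2_4 = 100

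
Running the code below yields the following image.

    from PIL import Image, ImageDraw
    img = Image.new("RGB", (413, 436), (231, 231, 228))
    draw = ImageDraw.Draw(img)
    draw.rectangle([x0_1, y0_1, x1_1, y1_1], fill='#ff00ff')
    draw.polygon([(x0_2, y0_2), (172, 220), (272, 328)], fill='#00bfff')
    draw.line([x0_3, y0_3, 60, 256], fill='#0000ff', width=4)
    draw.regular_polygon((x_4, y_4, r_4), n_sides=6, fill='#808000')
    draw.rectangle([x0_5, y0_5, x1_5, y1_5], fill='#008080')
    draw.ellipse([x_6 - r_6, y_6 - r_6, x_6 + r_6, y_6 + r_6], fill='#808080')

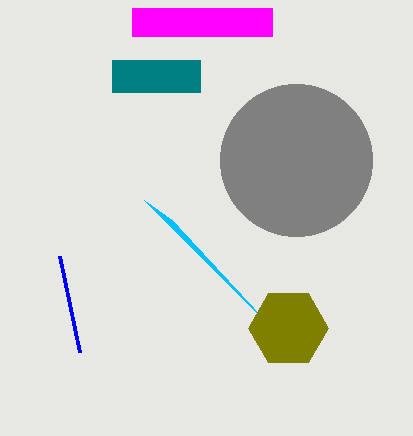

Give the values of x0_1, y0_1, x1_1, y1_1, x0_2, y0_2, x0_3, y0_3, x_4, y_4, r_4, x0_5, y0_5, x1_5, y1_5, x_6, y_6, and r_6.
x0_1 = 132; y0_1 = 8; x1_1 = 272; y1_1 = 36; x0_2 = 144; y0_2 = 200; x0_3 = 80; y0_3 = 352; x_4 = 288; y_4 = 328; r_4 = 40; x0_5 = 112; y0_5 = 60; x1_5 = 200; y1_5 = 92; x_6 = 296; y_6 = 160; r_6 = 76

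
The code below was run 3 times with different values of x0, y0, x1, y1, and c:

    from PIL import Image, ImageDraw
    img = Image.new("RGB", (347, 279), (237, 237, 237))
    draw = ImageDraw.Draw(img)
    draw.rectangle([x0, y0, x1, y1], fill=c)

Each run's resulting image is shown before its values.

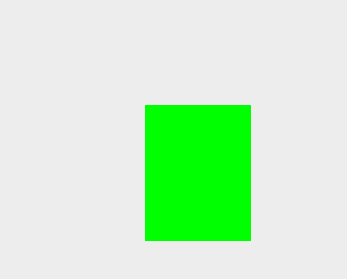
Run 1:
x0 = 145; y0 = 105; x1 = 250; y1 = 240; c = 'lime'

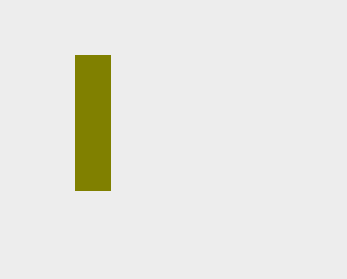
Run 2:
x0 = 75; y0 = 55; x1 = 110; y1 = 190; c = 'olive'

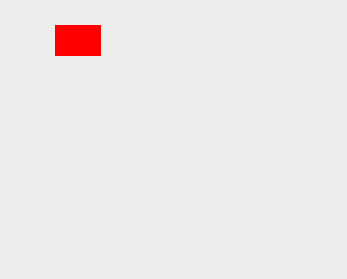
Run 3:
x0 = 55, y0 = 25, x1 = 100, y1 = 55, c = 'red'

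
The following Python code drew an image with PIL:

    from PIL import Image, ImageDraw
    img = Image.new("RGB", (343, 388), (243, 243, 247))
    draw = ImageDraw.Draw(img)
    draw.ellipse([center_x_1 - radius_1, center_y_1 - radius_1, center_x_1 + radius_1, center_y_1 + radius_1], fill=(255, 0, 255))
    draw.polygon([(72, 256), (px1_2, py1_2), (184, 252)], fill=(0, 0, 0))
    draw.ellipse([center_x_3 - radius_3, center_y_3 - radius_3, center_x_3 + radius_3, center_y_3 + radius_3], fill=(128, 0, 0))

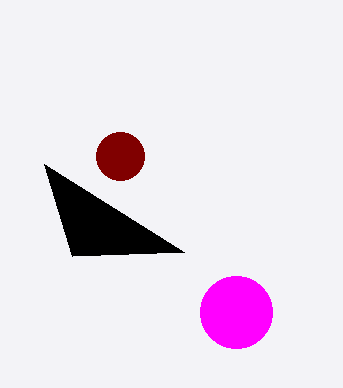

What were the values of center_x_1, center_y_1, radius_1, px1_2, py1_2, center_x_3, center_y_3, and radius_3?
center_x_1 = 236, center_y_1 = 312, radius_1 = 36, px1_2 = 44, py1_2 = 164, center_x_3 = 120, center_y_3 = 156, radius_3 = 24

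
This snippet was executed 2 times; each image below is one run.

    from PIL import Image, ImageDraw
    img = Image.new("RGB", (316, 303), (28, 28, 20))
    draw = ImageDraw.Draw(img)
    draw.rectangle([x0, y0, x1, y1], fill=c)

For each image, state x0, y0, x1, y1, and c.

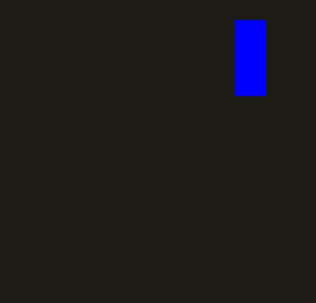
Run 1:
x0 = 235; y0 = 20; x1 = 265; y1 = 95; c = 'blue'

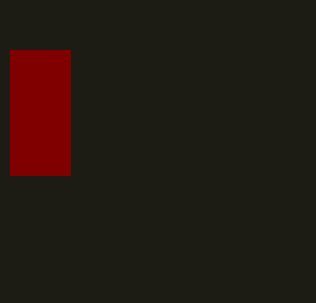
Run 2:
x0 = 10
y0 = 50
x1 = 70
y1 = 175
c = 'maroon'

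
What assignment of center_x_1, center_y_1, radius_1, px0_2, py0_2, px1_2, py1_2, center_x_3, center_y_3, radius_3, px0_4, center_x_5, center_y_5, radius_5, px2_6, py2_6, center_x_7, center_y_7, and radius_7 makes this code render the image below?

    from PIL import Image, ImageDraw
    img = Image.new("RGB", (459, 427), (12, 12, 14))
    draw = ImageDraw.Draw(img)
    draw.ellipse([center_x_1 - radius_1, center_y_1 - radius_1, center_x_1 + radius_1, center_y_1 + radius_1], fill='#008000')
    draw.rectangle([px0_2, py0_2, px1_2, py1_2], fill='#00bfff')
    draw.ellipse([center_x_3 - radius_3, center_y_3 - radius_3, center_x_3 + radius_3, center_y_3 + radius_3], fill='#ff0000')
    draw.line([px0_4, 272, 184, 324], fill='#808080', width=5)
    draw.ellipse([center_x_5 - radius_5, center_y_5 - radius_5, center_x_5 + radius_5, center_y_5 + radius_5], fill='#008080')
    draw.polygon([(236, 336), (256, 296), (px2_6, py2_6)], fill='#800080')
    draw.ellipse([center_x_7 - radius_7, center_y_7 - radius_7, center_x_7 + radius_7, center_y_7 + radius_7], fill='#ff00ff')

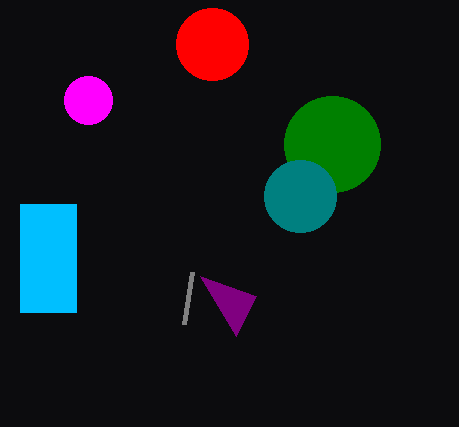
center_x_1 = 332, center_y_1 = 144, radius_1 = 48, px0_2 = 20, py0_2 = 204, px1_2 = 76, py1_2 = 312, center_x_3 = 212, center_y_3 = 44, radius_3 = 36, px0_4 = 192, center_x_5 = 300, center_y_5 = 196, radius_5 = 36, px2_6 = 200, py2_6 = 276, center_x_7 = 88, center_y_7 = 100, radius_7 = 24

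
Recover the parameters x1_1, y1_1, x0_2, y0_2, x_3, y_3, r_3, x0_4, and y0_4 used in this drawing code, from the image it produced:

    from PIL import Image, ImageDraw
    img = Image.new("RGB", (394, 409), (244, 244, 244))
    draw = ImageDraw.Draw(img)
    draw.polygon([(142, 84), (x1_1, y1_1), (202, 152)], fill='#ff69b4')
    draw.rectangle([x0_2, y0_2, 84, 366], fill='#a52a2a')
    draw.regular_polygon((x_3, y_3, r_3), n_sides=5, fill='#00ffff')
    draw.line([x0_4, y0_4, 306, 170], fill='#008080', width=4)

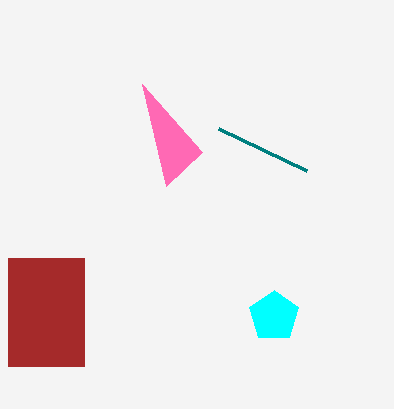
x1_1 = 166; y1_1 = 186; x0_2 = 8; y0_2 = 258; x_3 = 274; y_3 = 316; r_3 = 26; x0_4 = 218; y0_4 = 128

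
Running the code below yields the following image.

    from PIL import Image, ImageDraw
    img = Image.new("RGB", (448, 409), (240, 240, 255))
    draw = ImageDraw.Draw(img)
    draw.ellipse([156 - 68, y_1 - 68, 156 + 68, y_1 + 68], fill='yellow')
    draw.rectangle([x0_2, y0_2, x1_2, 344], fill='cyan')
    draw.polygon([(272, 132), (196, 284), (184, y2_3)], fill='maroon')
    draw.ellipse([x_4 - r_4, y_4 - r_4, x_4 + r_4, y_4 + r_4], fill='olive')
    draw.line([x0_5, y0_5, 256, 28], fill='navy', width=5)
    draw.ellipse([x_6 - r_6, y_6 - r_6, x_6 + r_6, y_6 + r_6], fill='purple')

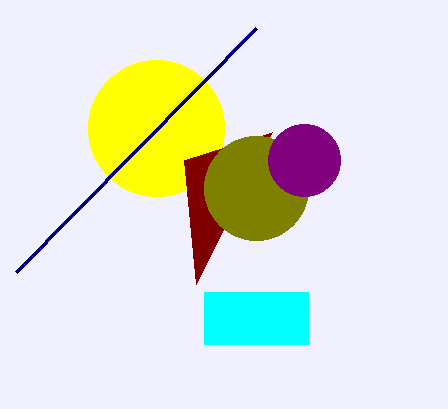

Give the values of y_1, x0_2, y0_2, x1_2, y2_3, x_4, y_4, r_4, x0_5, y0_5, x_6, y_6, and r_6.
y_1 = 128; x0_2 = 204; y0_2 = 292; x1_2 = 308; y2_3 = 160; x_4 = 256; y_4 = 188; r_4 = 52; x0_5 = 16; y0_5 = 272; x_6 = 304; y_6 = 160; r_6 = 36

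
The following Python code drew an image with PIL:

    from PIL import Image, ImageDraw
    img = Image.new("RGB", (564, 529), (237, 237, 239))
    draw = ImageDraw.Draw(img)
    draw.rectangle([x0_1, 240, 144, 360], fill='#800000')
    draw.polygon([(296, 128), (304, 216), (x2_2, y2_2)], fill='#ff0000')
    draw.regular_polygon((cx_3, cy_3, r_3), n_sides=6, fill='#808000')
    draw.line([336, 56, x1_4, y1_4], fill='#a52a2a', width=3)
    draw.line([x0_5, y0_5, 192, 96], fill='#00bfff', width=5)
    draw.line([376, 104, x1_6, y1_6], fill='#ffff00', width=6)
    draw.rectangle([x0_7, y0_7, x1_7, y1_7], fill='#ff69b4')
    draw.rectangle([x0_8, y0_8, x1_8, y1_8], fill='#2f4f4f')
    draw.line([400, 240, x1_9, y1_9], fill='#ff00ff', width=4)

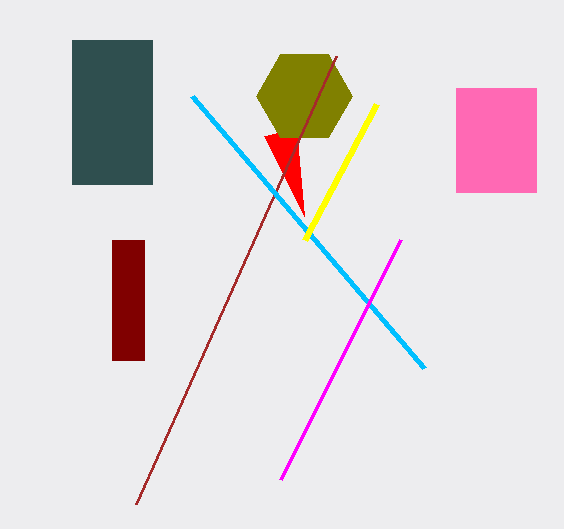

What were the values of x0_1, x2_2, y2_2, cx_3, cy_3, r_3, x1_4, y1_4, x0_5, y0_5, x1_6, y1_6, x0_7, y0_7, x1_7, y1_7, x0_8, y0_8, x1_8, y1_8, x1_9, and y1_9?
x0_1 = 112; x2_2 = 264; y2_2 = 136; cx_3 = 304; cy_3 = 96; r_3 = 48; x1_4 = 136; y1_4 = 504; x0_5 = 424; y0_5 = 368; x1_6 = 304; y1_6 = 240; x0_7 = 456; y0_7 = 88; x1_7 = 536; y1_7 = 192; x0_8 = 72; y0_8 = 40; x1_8 = 152; y1_8 = 184; x1_9 = 280; y1_9 = 480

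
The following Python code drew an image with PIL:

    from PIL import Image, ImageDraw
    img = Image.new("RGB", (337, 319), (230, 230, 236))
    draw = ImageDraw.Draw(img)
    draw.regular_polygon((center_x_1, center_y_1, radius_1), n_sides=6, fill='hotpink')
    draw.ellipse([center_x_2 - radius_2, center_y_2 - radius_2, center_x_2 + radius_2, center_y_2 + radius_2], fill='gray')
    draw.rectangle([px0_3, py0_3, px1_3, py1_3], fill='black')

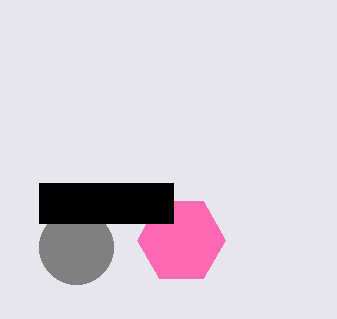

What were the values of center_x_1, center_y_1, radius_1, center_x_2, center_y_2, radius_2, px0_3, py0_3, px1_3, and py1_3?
center_x_1 = 181, center_y_1 = 240, radius_1 = 44, center_x_2 = 76, center_y_2 = 247, radius_2 = 37, px0_3 = 39, py0_3 = 183, px1_3 = 173, py1_3 = 223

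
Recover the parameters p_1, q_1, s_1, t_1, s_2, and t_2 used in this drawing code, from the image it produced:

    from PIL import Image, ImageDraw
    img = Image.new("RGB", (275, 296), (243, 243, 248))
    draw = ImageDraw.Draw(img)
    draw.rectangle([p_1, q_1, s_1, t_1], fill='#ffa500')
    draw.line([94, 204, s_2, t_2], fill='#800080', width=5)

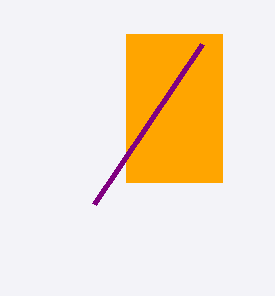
p_1 = 126, q_1 = 34, s_1 = 222, t_1 = 182, s_2 = 202, t_2 = 44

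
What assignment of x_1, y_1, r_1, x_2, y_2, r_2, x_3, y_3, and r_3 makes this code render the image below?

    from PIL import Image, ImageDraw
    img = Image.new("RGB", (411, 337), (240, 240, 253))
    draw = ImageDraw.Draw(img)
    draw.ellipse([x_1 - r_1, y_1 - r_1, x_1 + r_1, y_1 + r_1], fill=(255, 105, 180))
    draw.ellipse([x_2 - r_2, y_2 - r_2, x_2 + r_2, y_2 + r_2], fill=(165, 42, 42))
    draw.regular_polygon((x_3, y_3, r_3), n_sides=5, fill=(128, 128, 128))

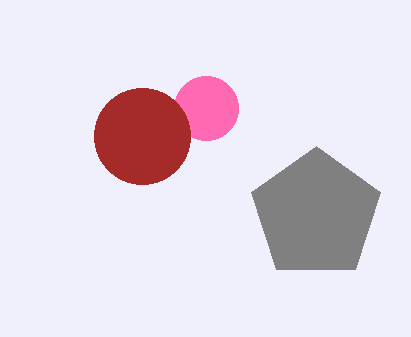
x_1 = 206, y_1 = 108, r_1 = 32, x_2 = 142, y_2 = 136, r_2 = 48, x_3 = 316, y_3 = 214, r_3 = 68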